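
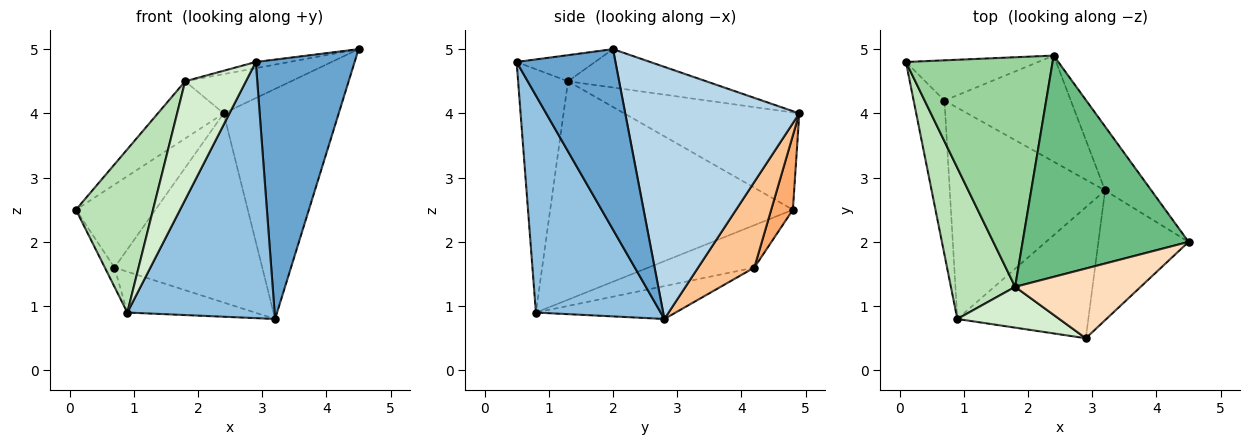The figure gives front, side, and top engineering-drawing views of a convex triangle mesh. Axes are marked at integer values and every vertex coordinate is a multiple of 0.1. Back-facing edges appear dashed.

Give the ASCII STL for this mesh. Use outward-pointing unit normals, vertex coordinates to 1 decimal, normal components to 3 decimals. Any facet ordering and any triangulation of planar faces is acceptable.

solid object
 facet normal 0.667 -0.667 -0.333
  outer loop
   vertex 3.2 2.8 0.8
   vertex 4.5 2.0 5.0
   vertex 2.9 0.5 4.8
  endloop
 endfacet
 facet normal 0.602 -0.711 -0.364
  outer loop
   vertex 0.9 0.8 0.9
   vertex 3.2 2.8 0.8
   vertex 2.9 0.5 4.8
  endloop
 endfacet
 facet normal 0.825 0.545 -0.151
  outer loop
   vertex 2.4 4.9 4.0
   vertex 4.5 2.0 5.0
   vertex 3.2 2.8 0.8
  endloop
 endfacet
 facet normal -0.807 0.073 -0.587
  outer loop
   vertex 0.7 4.2 1.6
   vertex 0.9 0.8 0.9
   vertex 0.1 4.8 2.5
  endloop
 endfacet
 facet normal -0.203 0.186 -0.961
  outer loop
   vertex 0.7 4.2 1.6
   vertex 3.2 2.8 0.8
   vertex 0.9 0.8 0.9
  endloop
 endfacet
 facet normal 0.238 0.874 -0.424
  outer loop
   vertex 0.7 4.2 1.6
   vertex 0.1 4.8 2.5
   vertex 2.4 4.9 4.0
  endloop
 endfacet
 facet normal 0.315 0.828 -0.464
  outer loop
   vertex 0.7 4.2 1.6
   vertex 2.4 4.9 4.0
   vertex 3.2 2.8 0.8
  endloop
 endfacet
 facet normal -0.203 0.087 0.975
  outer loop
   vertex 1.8 1.3 4.5
   vertex 2.9 0.5 4.8
   vertex 4.5 2.0 5.0
  endloop
 endfacet
 facet normal -0.222 0.170 0.960
  outer loop
   vertex 1.8 1.3 4.5
   vertex 4.5 2.0 5.0
   vertex 2.4 4.9 4.0
  endloop
 endfacet
 facet normal -0.541 0.204 0.816
  outer loop
   vertex 1.8 1.3 4.5
   vertex 2.4 4.9 4.0
   vertex 0.1 4.8 2.5
  endloop
 endfacet
 facet normal -0.918 -0.292 0.270
  outer loop
   vertex 1.8 1.3 4.5
   vertex 0.1 4.8 2.5
   vertex 0.9 0.8 0.9
  endloop
 endfacet
 facet normal -0.613 -0.747 0.257
  outer loop
   vertex 1.8 1.3 4.5
   vertex 0.9 0.8 0.9
   vertex 2.9 0.5 4.8
  endloop
 endfacet
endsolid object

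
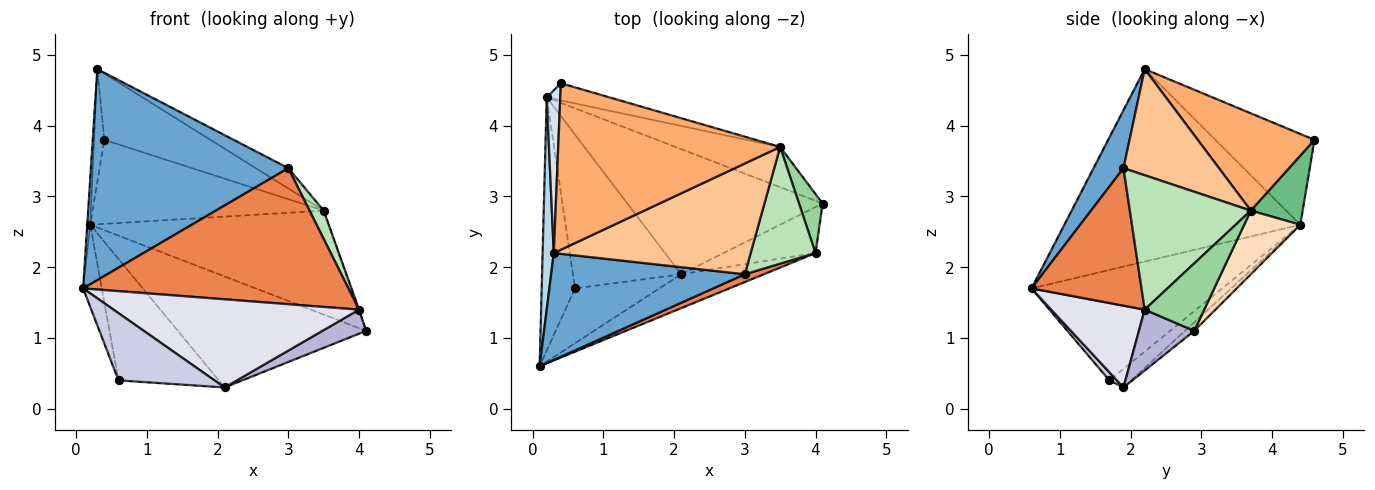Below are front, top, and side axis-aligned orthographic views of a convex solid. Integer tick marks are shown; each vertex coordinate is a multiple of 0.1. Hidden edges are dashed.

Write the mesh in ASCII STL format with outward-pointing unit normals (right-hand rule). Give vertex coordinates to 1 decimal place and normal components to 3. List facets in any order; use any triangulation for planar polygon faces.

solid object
 facet normal 0.134 -0.884 0.448
  outer loop
   vertex 3.0 1.9 3.4
   vertex 0.3 2.2 4.8
   vertex 0.1 0.6 1.7
  endloop
 endfacet
 facet normal -0.953 0.093 -0.288
  outer loop
   vertex 0.2 4.4 2.6
   vertex 0.6 1.7 0.4
   vertex 0.1 0.6 1.7
  endloop
 endfacet
 facet normal -0.998 0.013 0.058
  outer loop
   vertex 0.2 4.4 2.6
   vertex 0.1 0.6 1.7
   vertex 0.3 2.2 4.8
  endloop
 endfacet
 facet normal -0.984 0.102 0.147
  outer loop
   vertex 0.2 4.4 2.6
   vertex 0.3 2.2 4.8
   vertex 0.4 4.6 3.8
  endloop
 endfacet
 facet normal 0.383 -0.922 0.053
  outer loop
   vertex 4.0 2.2 1.4
   vertex 3.0 1.9 3.4
   vertex 0.1 0.6 1.7
  endloop
 endfacet
 facet normal 0.377 0.343 0.860
  outer loop
   vertex 3.5 3.7 2.8
   vertex 0.4 4.6 3.8
   vertex 0.3 2.2 4.8
  endloop
 endfacet
 facet normal 0.468 0.160 0.869
  outer loop
   vertex 3.5 3.7 2.8
   vertex 0.3 2.2 4.8
   vertex 3.0 1.9 3.4
  endloop
 endfacet
 facet normal 0.215 0.911 -0.353
  outer loop
   vertex 3.5 3.7 2.8
   vertex 4.1 2.9 1.1
   vertex 0.2 4.4 2.6
  endloop
 endfacet
 facet normal 0.215 0.957 -0.195
  outer loop
   vertex 3.5 3.7 2.8
   vertex 0.2 4.4 2.6
   vertex 0.4 4.6 3.8
  endloop
 endfacet
 facet normal 0.944 0.007 0.330
  outer loop
   vertex 3.5 3.7 2.8
   vertex 4.0 2.2 1.4
   vertex 4.1 2.9 1.1
  endloop
 endfacet
 facet normal 0.896 -0.105 0.432
  outer loop
   vertex 3.5 3.7 2.8
   vertex 3.0 1.9 3.4
   vertex 4.0 2.2 1.4
  endloop
 endfacet
 facet normal -0.033 0.663 -0.748
  outer loop
   vertex 2.1 1.9 0.3
   vertex 0.2 4.4 2.6
   vertex 4.1 2.9 1.1
  endloop
 endfacet
 facet normal -0.134 0.614 -0.778
  outer loop
   vertex 2.1 1.9 0.3
   vertex 0.6 1.7 0.4
   vertex 0.2 4.4 2.6
  endloop
 endfacet
 facet normal 0.506 -0.400 -0.764
  outer loop
   vertex 2.1 1.9 0.3
   vertex 4.1 2.9 1.1
   vertex 4.0 2.2 1.4
  endloop
 endfacet
 facet normal 0.061 -0.773 -0.631
  outer loop
   vertex 2.1 1.9 0.3
   vertex 0.1 0.6 1.7
   vertex 0.6 1.7 0.4
  endloop
 endfacet
 facet normal 0.335 -0.879 -0.338
  outer loop
   vertex 2.1 1.9 0.3
   vertex 4.0 2.2 1.4
   vertex 0.1 0.6 1.7
  endloop
 endfacet
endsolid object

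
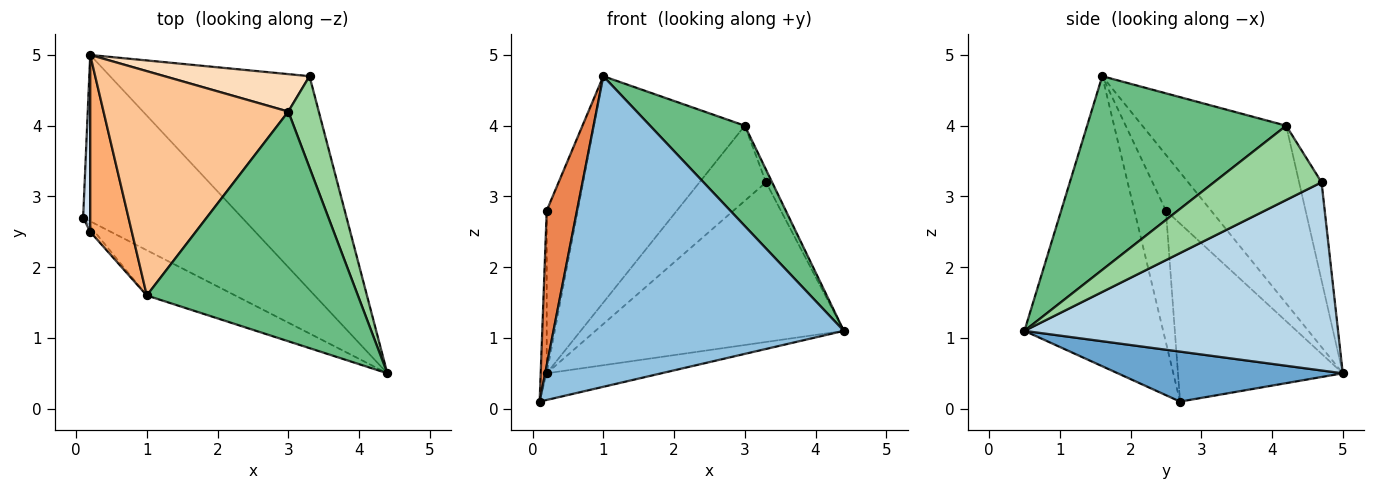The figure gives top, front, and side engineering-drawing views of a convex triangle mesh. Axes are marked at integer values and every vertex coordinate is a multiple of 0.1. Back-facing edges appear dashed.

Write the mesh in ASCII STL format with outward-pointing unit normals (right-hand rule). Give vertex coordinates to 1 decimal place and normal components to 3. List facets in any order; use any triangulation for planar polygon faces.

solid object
 facet normal 0.297 0.151 -0.943
  outer loop
   vertex 0.2 5.0 0.5
   vertex 4.4 0.5 1.1
   vertex 0.1 2.7 0.1
  endloop
 endfacet
 facet normal -0.427 -0.895 -0.130
  outer loop
   vertex 1.0 1.6 4.7
   vertex 0.1 2.7 0.1
   vertex 4.4 0.5 1.1
  endloop
 endfacet
 facet normal 0.603 0.477 -0.639
  outer loop
   vertex 3.3 4.7 3.2
   vertex 4.4 0.5 1.1
   vertex 0.2 5.0 0.5
  endloop
 endfacet
 facet normal -0.999 0.037 0.040
  outer loop
   vertex 0.2 2.5 2.8
   vertex 0.2 5.0 0.5
   vertex 0.1 2.7 0.1
  endloop
 endfacet
 facet normal -0.721 -0.693 -0.025
  outer loop
   vertex 0.2 2.5 2.8
   vertex 0.1 2.7 0.1
   vertex 1.0 1.6 4.7
  endloop
 endfacet
 facet normal -0.702 0.482 0.524
  outer loop
   vertex 0.2 2.5 2.8
   vertex 1.0 1.6 4.7
   vertex 0.2 5.0 0.5
  endloop
 endfacet
 facet normal -0.561 0.588 0.583
  outer loop
   vertex 3.0 4.2 4.0
   vertex 0.2 5.0 0.5
   vertex 1.0 1.6 4.7
  endloop
 endfacet
 facet normal -0.289 0.857 0.427
  outer loop
   vertex 3.0 4.2 4.0
   vertex 3.3 4.7 3.2
   vertex 0.2 5.0 0.5
  endloop
 endfacet
 facet normal 0.644 -0.306 0.701
  outer loop
   vertex 3.0 4.2 4.0
   vertex 1.0 1.6 4.7
   vertex 4.4 0.5 1.1
  endloop
 endfacet
 facet normal 0.924 0.052 0.379
  outer loop
   vertex 3.0 4.2 4.0
   vertex 4.4 0.5 1.1
   vertex 3.3 4.7 3.2
  endloop
 endfacet
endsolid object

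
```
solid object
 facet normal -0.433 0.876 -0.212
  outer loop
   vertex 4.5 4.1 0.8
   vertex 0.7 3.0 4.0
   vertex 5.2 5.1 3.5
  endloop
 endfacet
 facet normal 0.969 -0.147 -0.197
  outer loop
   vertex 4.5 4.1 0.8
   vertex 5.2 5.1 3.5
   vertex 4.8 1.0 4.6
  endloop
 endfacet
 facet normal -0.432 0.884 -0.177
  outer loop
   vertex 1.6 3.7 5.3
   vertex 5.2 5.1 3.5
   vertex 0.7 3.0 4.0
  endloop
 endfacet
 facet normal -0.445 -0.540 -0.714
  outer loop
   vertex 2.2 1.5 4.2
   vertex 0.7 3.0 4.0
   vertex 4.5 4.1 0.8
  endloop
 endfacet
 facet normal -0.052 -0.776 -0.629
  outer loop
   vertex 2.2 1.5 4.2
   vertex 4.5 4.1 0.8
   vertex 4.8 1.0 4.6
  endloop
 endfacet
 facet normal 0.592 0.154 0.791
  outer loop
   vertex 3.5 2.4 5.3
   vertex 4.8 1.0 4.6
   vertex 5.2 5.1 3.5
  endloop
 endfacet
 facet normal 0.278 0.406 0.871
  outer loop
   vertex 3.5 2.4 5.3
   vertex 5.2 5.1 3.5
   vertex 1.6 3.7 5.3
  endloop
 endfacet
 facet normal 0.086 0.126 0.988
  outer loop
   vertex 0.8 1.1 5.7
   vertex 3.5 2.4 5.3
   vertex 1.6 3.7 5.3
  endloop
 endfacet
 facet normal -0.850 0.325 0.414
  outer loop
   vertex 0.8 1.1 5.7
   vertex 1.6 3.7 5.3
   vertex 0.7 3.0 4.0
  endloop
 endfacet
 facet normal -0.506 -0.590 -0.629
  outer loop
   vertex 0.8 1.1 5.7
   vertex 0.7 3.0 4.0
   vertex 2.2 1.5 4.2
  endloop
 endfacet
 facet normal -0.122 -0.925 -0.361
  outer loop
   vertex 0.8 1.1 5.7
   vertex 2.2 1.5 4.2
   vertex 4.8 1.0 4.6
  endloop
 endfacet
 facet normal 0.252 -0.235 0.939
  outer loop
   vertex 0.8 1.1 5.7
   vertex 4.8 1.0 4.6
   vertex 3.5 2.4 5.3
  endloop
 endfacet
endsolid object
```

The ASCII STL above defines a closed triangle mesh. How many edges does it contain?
18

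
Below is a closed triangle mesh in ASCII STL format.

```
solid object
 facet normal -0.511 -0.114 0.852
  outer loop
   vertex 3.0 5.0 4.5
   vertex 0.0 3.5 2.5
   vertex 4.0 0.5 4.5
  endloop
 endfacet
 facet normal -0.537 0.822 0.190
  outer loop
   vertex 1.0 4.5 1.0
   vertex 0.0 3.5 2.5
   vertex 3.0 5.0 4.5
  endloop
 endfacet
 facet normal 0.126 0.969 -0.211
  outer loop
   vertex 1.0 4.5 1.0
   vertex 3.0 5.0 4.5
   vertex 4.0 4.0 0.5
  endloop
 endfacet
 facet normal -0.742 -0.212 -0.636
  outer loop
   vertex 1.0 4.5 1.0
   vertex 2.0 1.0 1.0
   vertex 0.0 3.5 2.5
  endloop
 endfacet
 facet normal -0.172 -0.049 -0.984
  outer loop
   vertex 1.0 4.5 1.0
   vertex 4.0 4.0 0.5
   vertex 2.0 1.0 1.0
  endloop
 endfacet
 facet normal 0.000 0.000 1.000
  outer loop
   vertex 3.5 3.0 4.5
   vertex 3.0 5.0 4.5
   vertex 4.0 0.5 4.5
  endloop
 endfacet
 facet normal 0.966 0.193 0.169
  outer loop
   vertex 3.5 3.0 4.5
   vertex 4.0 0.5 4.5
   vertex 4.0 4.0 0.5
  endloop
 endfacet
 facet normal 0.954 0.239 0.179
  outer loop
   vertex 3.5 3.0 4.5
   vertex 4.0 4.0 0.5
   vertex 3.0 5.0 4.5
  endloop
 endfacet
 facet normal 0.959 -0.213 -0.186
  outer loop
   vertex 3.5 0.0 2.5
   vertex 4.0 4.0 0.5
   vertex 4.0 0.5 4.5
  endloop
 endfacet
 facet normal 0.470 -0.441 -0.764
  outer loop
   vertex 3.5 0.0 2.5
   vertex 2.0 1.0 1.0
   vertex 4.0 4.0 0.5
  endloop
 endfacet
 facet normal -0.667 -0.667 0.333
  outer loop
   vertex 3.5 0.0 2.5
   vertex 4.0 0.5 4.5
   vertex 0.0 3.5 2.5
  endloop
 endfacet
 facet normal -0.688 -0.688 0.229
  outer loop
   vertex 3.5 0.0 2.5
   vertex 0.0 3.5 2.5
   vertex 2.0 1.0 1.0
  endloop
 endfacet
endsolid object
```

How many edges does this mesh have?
18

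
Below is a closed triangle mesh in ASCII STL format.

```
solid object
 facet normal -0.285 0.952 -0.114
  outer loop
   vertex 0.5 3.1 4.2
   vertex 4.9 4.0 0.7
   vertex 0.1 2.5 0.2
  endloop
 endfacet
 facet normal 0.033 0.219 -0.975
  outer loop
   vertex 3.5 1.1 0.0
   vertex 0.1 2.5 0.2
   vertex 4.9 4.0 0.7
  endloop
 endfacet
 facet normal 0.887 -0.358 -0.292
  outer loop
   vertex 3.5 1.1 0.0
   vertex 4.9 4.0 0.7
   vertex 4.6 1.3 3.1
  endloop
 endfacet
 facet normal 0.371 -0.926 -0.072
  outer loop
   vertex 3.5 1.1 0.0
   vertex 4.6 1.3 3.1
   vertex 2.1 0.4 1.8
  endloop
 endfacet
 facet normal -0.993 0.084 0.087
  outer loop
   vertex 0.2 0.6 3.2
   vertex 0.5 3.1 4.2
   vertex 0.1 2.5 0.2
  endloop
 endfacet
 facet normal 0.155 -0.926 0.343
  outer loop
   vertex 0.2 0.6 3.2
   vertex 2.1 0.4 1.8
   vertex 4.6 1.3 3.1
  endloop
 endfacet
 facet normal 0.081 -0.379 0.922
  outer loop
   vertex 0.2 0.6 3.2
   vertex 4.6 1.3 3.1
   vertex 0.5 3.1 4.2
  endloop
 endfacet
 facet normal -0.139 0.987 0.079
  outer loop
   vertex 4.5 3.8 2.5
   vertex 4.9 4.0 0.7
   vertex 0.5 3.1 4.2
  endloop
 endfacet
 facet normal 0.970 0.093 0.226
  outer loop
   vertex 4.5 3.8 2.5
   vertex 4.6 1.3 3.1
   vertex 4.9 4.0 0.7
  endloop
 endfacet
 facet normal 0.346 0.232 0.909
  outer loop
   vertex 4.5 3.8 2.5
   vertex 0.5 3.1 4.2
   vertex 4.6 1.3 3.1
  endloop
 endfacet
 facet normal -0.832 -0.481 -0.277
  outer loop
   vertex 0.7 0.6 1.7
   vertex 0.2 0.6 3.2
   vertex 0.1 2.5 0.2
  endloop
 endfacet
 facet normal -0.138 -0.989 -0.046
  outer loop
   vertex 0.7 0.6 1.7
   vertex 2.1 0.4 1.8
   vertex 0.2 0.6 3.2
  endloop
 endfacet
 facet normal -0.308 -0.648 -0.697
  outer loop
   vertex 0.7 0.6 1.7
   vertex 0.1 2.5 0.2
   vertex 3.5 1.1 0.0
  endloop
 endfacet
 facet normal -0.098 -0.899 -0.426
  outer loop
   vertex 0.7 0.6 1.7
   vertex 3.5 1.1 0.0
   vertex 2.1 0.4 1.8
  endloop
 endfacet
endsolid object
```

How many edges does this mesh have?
21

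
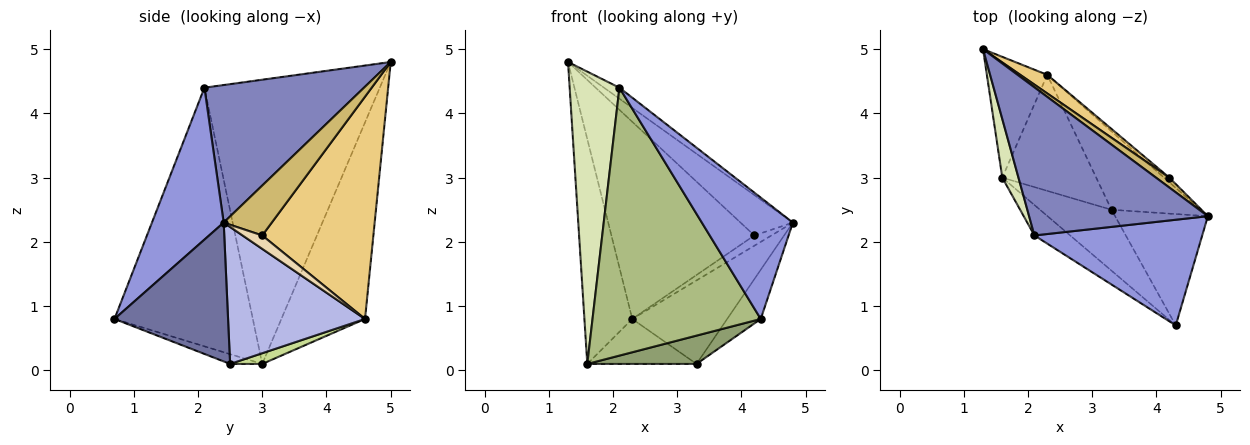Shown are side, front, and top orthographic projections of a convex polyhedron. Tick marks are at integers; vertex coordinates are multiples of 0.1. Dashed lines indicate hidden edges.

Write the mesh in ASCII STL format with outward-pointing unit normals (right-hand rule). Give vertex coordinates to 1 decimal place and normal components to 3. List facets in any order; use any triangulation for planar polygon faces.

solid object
 facet normal 0.807 0.239 -0.540
  outer loop
   vertex 3.3 2.5 0.1
   vertex 4.8 2.4 2.3
   vertex 4.3 0.7 0.8
  endloop
 endfacet
 facet normal 0.609 0.059 0.791
  outer loop
   vertex 2.1 2.1 4.4
   vertex 4.8 2.4 2.3
   vertex 1.3 5.0 4.8
  endloop
 endfacet
 facet normal 0.511 -0.648 0.564
  outer loop
   vertex 2.1 2.1 4.4
   vertex 4.3 0.7 0.8
   vertex 4.8 2.4 2.3
  endloop
 endfacet
 facet normal 0.725 0.502 -0.471
  outer loop
   vertex 2.3 4.6 0.8
   vertex 4.8 2.4 2.3
   vertex 3.3 2.5 0.1
  endloop
 endfacet
 facet normal -0.123 -0.418 -0.900
  outer loop
   vertex 1.6 3.0 0.1
   vertex 3.3 2.5 0.1
   vertex 4.3 0.7 0.8
  endloop
 endfacet
 facet normal -0.633 -0.769 -0.087
  outer loop
   vertex 1.6 3.0 0.1
   vertex 4.3 0.7 0.8
   vertex 2.1 2.1 4.4
  endloop
 endfacet
 facet normal 0.106 0.359 -0.927
  outer loop
   vertex 1.6 3.0 0.1
   vertex 2.3 4.6 0.8
   vertex 3.3 2.5 0.1
  endloop
 endfacet
 facet normal -0.961 -0.273 0.055
  outer loop
   vertex 1.6 3.0 0.1
   vertex 2.1 2.1 4.4
   vertex 1.3 5.0 4.8
  endloop
 endfacet
 facet normal -0.839 0.480 -0.258
  outer loop
   vertex 1.6 3.0 0.1
   vertex 1.3 5.0 4.8
   vertex 2.3 4.6 0.8
  endloop
 endfacet
 facet normal 0.666 0.725 0.178
  outer loop
   vertex 4.2 3.0 2.1
   vertex 1.3 5.0 4.8
   vertex 4.8 2.4 2.3
  endloop
 endfacet
 facet normal 0.612 0.787 0.074
  outer loop
   vertex 4.2 3.0 2.1
   vertex 2.3 4.6 0.8
   vertex 1.3 5.0 4.8
  endloop
 endfacet
 facet normal 0.724 0.629 -0.283
  outer loop
   vertex 4.2 3.0 2.1
   vertex 4.8 2.4 2.3
   vertex 2.3 4.6 0.8
  endloop
 endfacet
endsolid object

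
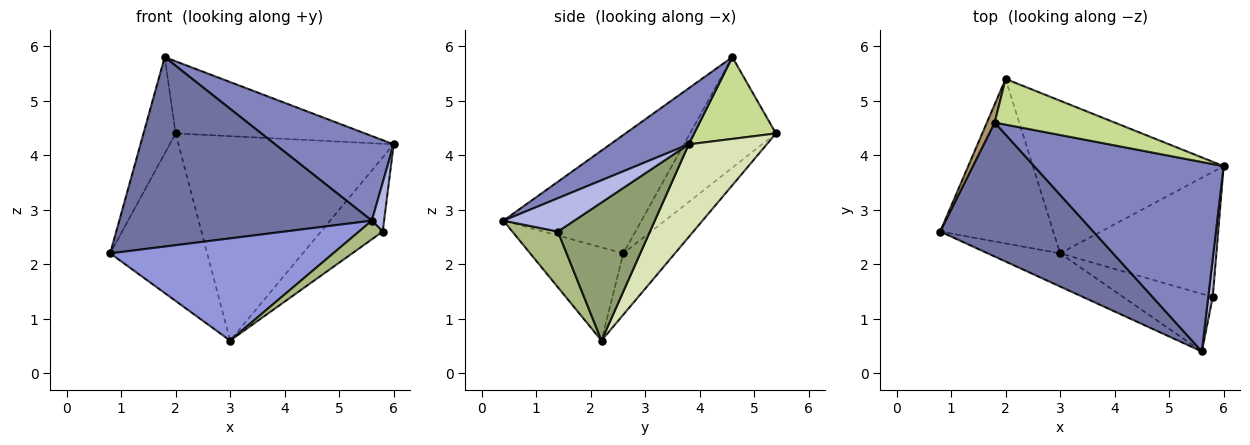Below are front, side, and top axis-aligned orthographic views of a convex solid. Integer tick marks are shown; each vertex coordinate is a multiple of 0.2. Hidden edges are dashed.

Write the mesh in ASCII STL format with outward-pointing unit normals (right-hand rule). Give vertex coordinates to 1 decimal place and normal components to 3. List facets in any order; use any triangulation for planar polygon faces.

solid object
 facet normal -0.408 -0.745 0.527
  outer loop
   vertex 1.8 4.6 5.8
   vertex 0.8 2.6 2.2
   vertex 5.6 0.4 2.8
  endloop
 endfacet
 facet normal 0.261 -0.394 0.881
  outer loop
   vertex 1.8 4.6 5.8
   vertex 5.6 0.4 2.8
   vertex 6.0 3.8 4.2
  endloop
 endfacet
 facet normal -0.369 -0.884 -0.287
  outer loop
   vertex 3.0 2.2 0.6
   vertex 5.6 0.4 2.8
   vertex 0.8 2.6 2.2
  endloop
 endfacet
 facet normal 0.977 -0.169 0.131
  outer loop
   vertex 5.8 1.4 2.6
   vertex 6.0 3.8 4.2
   vertex 5.6 0.4 2.8
  endloop
 endfacet
 facet normal 0.605 0.406 -0.685
  outer loop
   vertex 5.8 1.4 2.6
   vertex 3.0 2.2 0.6
   vertex 6.0 3.8 4.2
  endloop
 endfacet
 facet normal 0.509 -0.266 -0.819
  outer loop
   vertex 5.8 1.4 2.6
   vertex 5.6 0.4 2.8
   vertex 3.0 2.2 0.6
  endloop
 endfacet
 facet normal 0.343 0.794 0.503
  outer loop
   vertex 2.0 5.4 4.4
   vertex 1.8 4.6 5.8
   vertex 6.0 3.8 4.2
  endloop
 endfacet
 facet normal 0.279 0.769 -0.575
  outer loop
   vertex 2.0 5.4 4.4
   vertex 6.0 3.8 4.2
   vertex 3.0 2.2 0.6
  endloop
 endfacet
 facet normal -0.935 0.349 0.066
  outer loop
   vertex 2.0 5.4 4.4
   vertex 0.8 2.6 2.2
   vertex 1.8 4.6 5.8
  endloop
 endfacet
 facet normal -0.355 0.667 -0.655
  outer loop
   vertex 2.0 5.4 4.4
   vertex 3.0 2.2 0.6
   vertex 0.8 2.6 2.2
  endloop
 endfacet
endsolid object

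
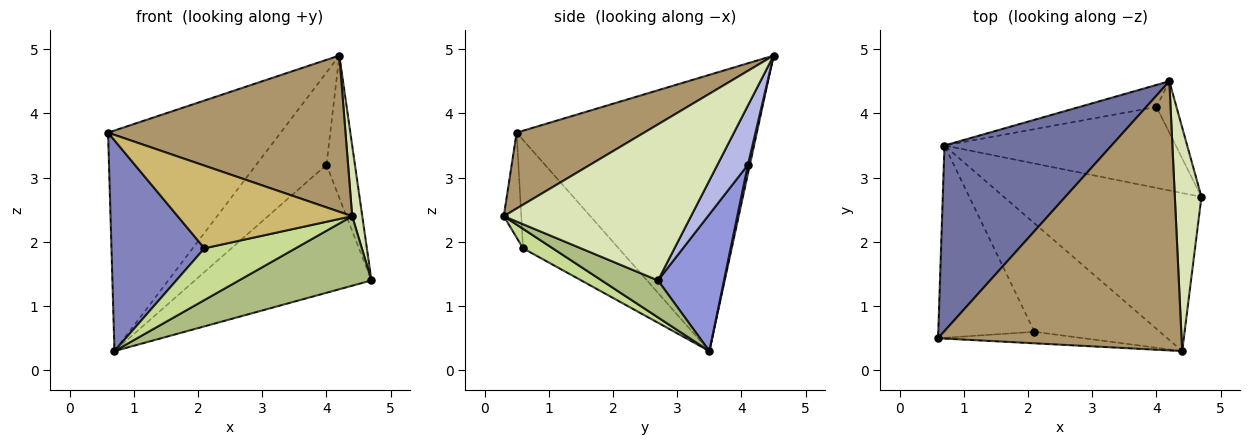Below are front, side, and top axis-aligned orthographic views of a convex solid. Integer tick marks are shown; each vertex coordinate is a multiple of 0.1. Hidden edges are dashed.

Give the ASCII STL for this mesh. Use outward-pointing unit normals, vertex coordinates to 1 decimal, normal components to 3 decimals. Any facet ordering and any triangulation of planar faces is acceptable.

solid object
 facet normal -0.729 0.524 0.441
  outer loop
   vertex 4.2 4.5 4.9
   vertex 0.7 3.5 0.3
   vertex 0.6 0.5 3.7
  endloop
 endfacet
 facet normal -0.605 -0.588 -0.537
  outer loop
   vertex 2.1 0.6 1.9
   vertex 0.6 0.5 3.7
   vertex 0.7 3.5 0.3
  endloop
 endfacet
 facet normal 0.301 0.806 -0.510
  outer loop
   vertex 4.0 4.1 3.2
   vertex 4.7 2.7 1.4
   vertex 0.7 3.5 0.3
  endloop
 endfacet
 facet normal 0.710 0.663 -0.239
  outer loop
   vertex 4.0 4.1 3.2
   vertex 4.2 4.5 4.9
   vertex 4.7 2.7 1.4
  endloop
 endfacet
 facet normal 0.027 0.972 -0.232
  outer loop
   vertex 4.0 4.1 3.2
   vertex 0.7 3.5 0.3
   vertex 4.2 4.5 4.9
  endloop
 endfacet
 facet normal 0.169 -0.397 -0.902
  outer loop
   vertex 4.4 0.3 2.4
   vertex 0.7 3.5 0.3
   vertex 4.7 2.7 1.4
  endloop
 endfacet
 facet normal 0.139 -0.426 -0.894
  outer loop
   vertex 4.4 0.3 2.4
   vertex 2.1 0.6 1.9
   vertex 0.7 3.5 0.3
  endloop
 endfacet
 facet normal 0.984 -0.053 0.168
  outer loop
   vertex 4.4 0.3 2.4
   vertex 4.7 2.7 1.4
   vertex 4.2 4.5 4.9
  endloop
 endfacet
 facet normal 0.260 -0.485 0.835
  outer loop
   vertex 4.4 0.3 2.4
   vertex 4.2 4.5 4.9
   vertex 0.6 0.5 3.7
  endloop
 endfacet
 facet normal -0.099 -0.986 -0.137
  outer loop
   vertex 4.4 0.3 2.4
   vertex 0.6 0.5 3.7
   vertex 2.1 0.6 1.9
  endloop
 endfacet
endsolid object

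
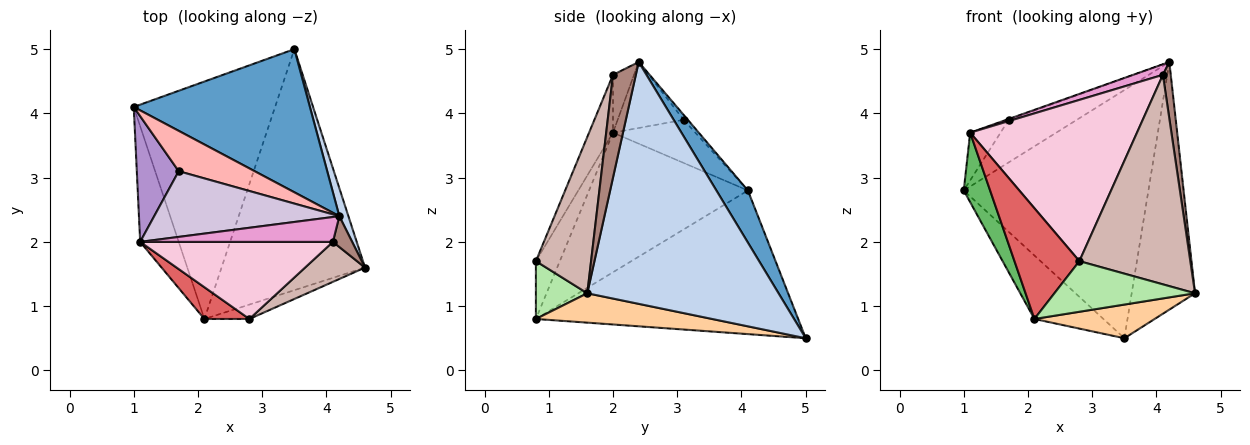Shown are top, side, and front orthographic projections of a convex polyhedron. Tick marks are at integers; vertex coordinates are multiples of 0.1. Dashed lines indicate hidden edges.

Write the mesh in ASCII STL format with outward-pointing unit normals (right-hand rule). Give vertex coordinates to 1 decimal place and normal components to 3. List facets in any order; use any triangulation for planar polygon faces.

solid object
 facet normal 0.146 0.857 0.494
  outer loop
   vertex 4.2 2.4 4.8
   vertex 3.5 5.0 0.5
   vertex 1.0 4.1 2.8
  endloop
 endfacet
 facet normal 0.949 0.314 0.036
  outer loop
   vertex 4.2 2.4 4.8
   vertex 4.6 1.6 1.2
   vertex 3.5 5.0 0.5
  endloop
 endfacet
 facet normal -0.701 0.184 -0.689
  outer loop
   vertex 2.1 0.8 0.8
   vertex 1.0 4.1 2.8
   vertex 3.5 5.0 0.5
  endloop
 endfacet
 facet normal 0.199 -0.136 -0.971
  outer loop
   vertex 2.1 0.8 0.8
   vertex 3.5 5.0 0.5
   vertex 4.6 1.6 1.2
  endloop
 endfacet
 facet normal -0.952 -0.158 -0.263
  outer loop
   vertex 1.1 2.0 3.7
   vertex 1.0 4.1 2.8
   vertex 2.1 0.8 0.8
  endloop
 endfacet
 facet normal 0.332 -0.907 -0.258
  outer loop
   vertex 2.8 0.8 1.7
   vertex 2.1 0.8 0.8
   vertex 4.6 1.6 1.2
  endloop
 endfacet
 facet normal -0.334 -0.906 0.260
  outer loop
   vertex 2.8 0.8 1.7
   vertex 1.1 2.0 3.7
   vertex 2.1 0.8 0.8
  endloop
 endfacet
 facet normal -0.044 0.725 0.687
  outer loop
   vertex 1.7 3.1 3.9
   vertex 4.2 2.4 4.8
   vertex 1.0 4.1 2.8
  endloop
 endfacet
 facet normal -0.693 0.256 0.674
  outer loop
   vertex 1.7 3.1 3.9
   vertex 1.0 4.1 2.8
   vertex 1.1 2.0 3.7
  endloop
 endfacet
 facet normal -0.336 0.012 0.942
  outer loop
   vertex 1.7 3.1 3.9
   vertex 1.1 2.0 3.7
   vertex 4.2 2.4 4.8
  endloop
 endfacet
 facet normal 0.931 -0.320 0.175
  outer loop
   vertex 4.1 2.0 4.6
   vertex 4.6 1.6 1.2
   vertex 4.2 2.4 4.8
  endloop
 endfacet
 facet normal 0.439 -0.883 0.168
  outer loop
   vertex 4.1 2.0 4.6
   vertex 2.8 0.8 1.7
   vertex 4.6 1.6 1.2
  endloop
 endfacet
 facet normal -0.266 -0.377 0.887
  outer loop
   vertex 4.1 2.0 4.6
   vertex 4.2 2.4 4.8
   vertex 1.1 2.0 3.7
  endloop
 endfacet
 facet normal -0.128 -0.895 0.428
  outer loop
   vertex 4.1 2.0 4.6
   vertex 1.1 2.0 3.7
   vertex 2.8 0.8 1.7
  endloop
 endfacet
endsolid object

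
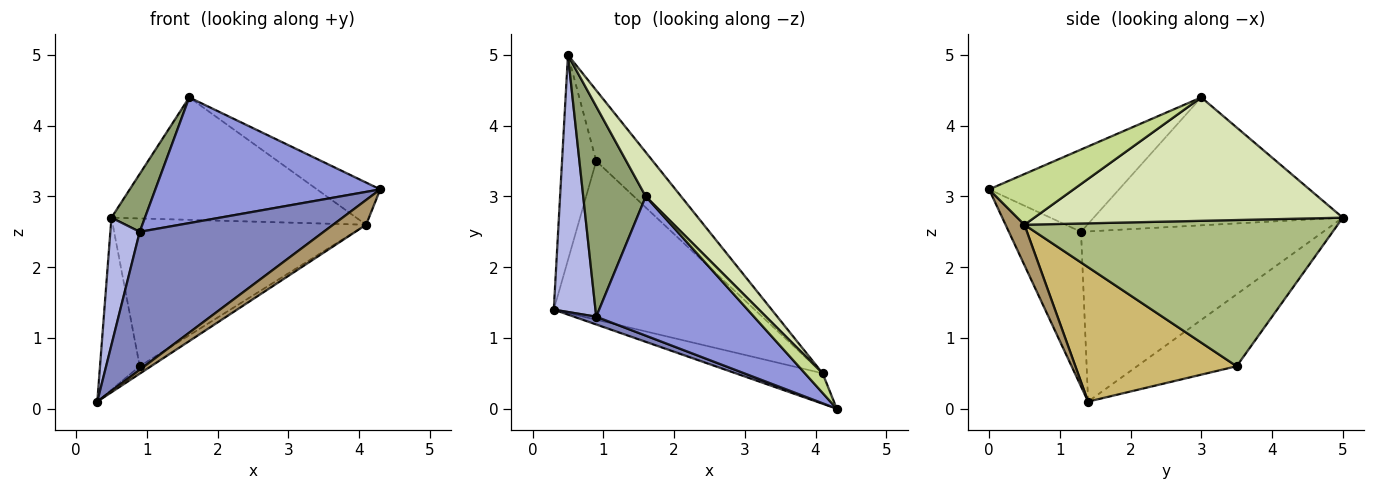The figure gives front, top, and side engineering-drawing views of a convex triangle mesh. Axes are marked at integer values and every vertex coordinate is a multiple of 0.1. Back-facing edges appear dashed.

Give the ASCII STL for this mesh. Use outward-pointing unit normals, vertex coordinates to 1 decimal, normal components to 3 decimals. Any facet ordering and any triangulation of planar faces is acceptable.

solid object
 facet normal -0.850 0.339 -0.404
  outer loop
   vertex 0.9 3.5 0.6
   vertex 0.3 1.4 0.1
   vertex 0.5 5.0 2.7
  endloop
 endfacet
 facet normal -0.365 -0.930 0.052
  outer loop
   vertex 0.9 1.3 2.5
   vertex 0.3 1.4 0.1
   vertex 4.3 0.0 3.1
  endloop
 endfacet
 facet normal -0.361 -0.625 0.692
  outer loop
   vertex 0.9 1.3 2.5
   vertex 4.3 0.0 3.1
   vertex 1.6 3.0 4.4
  endloop
 endfacet
 facet normal -0.965 -0.117 0.236
  outer loop
   vertex 0.9 1.3 2.5
   vertex 0.5 5.0 2.7
   vertex 0.3 1.4 0.1
  endloop
 endfacet
 facet normal -0.892 -0.120 0.436
  outer loop
   vertex 0.9 1.3 2.5
   vertex 1.6 3.0 4.4
   vertex 0.5 5.0 2.7
  endloop
 endfacet
 facet normal 0.745 0.602 -0.288
  outer loop
   vertex 4.1 0.5 2.6
   vertex 0.9 3.5 0.6
   vertex 0.5 5.0 2.7
  endloop
 endfacet
 facet normal 0.771 0.577 0.269
  outer loop
   vertex 4.1 0.5 2.6
   vertex 1.6 3.0 4.4
   vertex 4.3 0.0 3.1
  endloop
 endfacet
 facet normal 0.764 0.607 0.219
  outer loop
   vertex 4.1 0.5 2.6
   vertex 0.5 5.0 2.7
   vertex 1.6 3.0 4.4
  endloop
 endfacet
 facet normal 0.339 -0.594 -0.730
  outer loop
   vertex 4.1 0.5 2.6
   vertex 4.3 0.0 3.1
   vertex 0.3 1.4 0.1
  endloop
 endfacet
 facet normal 0.556 0.039 -0.831
  outer loop
   vertex 4.1 0.5 2.6
   vertex 0.3 1.4 0.1
   vertex 0.9 3.5 0.6
  endloop
 endfacet
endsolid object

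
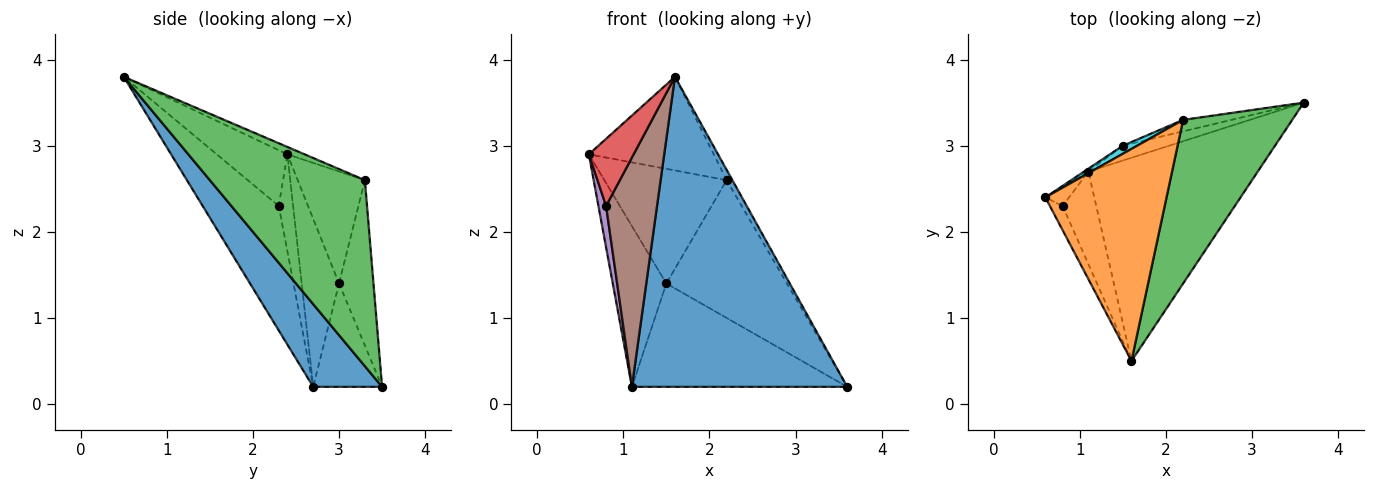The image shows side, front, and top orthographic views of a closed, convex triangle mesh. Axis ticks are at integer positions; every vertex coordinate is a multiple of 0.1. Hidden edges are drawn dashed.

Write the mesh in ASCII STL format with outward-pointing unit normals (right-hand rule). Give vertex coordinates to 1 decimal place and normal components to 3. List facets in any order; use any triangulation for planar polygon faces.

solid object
 facet normal 0.259 -0.808 -0.530
  outer loop
   vertex 1.1 2.7 0.2
   vertex 3.6 3.5 0.2
   vertex 1.6 0.5 3.8
  endloop
 endfacet
 facet normal -0.056 0.403 0.913
  outer loop
   vertex 2.2 3.3 2.6
   vertex 0.6 2.4 2.9
   vertex 1.6 0.5 3.8
  endloop
 endfacet
 facet normal 0.862 0.032 0.506
  outer loop
   vertex 2.2 3.3 2.6
   vertex 1.6 0.5 3.8
   vertex 3.6 3.5 0.2
  endloop
 endfacet
 facet normal -0.829 -0.526 -0.189
  outer loop
   vertex 0.8 2.3 2.3
   vertex 1.6 0.5 3.8
   vertex 0.6 2.4 2.9
  endloop
 endfacet
 facet normal -0.863 -0.460 -0.211
  outer loop
   vertex 0.8 2.3 2.3
   vertex 0.6 2.4 2.9
   vertex 1.1 2.7 0.2
  endloop
 endfacet
 facet normal -0.811 -0.543 -0.219
  outer loop
   vertex 0.8 2.3 2.3
   vertex 1.1 2.7 0.2
   vertex 1.6 0.5 3.8
  endloop
 endfacet
 facet normal -0.302 0.944 -0.135
  outer loop
   vertex 1.5 3.0 1.4
   vertex 3.6 3.5 0.2
   vertex 1.1 2.7 0.2
  endloop
 endfacet
 facet normal -0.274 0.958 -0.080
  outer loop
   vertex 1.5 3.0 1.4
   vertex 2.2 3.3 2.6
   vertex 3.6 3.5 0.2
  endloop
 endfacet
 facet normal -0.571 0.821 -0.015
  outer loop
   vertex 1.5 3.0 1.4
   vertex 1.1 2.7 0.2
   vertex 0.6 2.4 2.9
  endloop
 endfacet
 facet normal -0.481 0.875 0.062
  outer loop
   vertex 1.5 3.0 1.4
   vertex 0.6 2.4 2.9
   vertex 2.2 3.3 2.6
  endloop
 endfacet
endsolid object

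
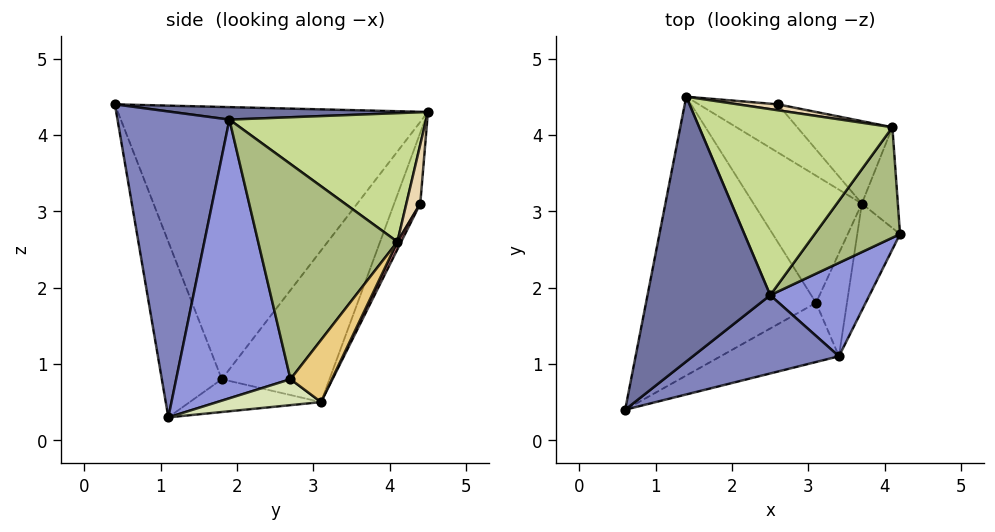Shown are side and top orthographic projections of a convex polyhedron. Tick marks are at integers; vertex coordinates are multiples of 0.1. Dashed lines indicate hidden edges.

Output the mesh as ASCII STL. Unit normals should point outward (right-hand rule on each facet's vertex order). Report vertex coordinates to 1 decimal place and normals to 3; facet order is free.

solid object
 facet normal 0.101 0.005 0.995
  outer loop
   vertex 2.5 1.9 4.2
   vertex 1.4 4.5 4.3
   vertex 0.6 0.4 4.4
  endloop
 endfacet
 facet normal 0.611 -0.735 0.292
  outer loop
   vertex 2.5 1.9 4.2
   vertex 0.6 0.4 4.4
   vertex 3.4 1.1 0.3
  endloop
 endfacet
 facet normal 0.816 -0.499 0.291
  outer loop
   vertex 2.5 1.9 4.2
   vertex 3.4 1.1 0.3
   vertex 4.2 2.7 0.8
  endloop
 endfacet
 facet normal -0.838 0.151 -0.524
  outer loop
   vertex 3.1 1.8 0.8
   vertex 0.6 0.4 4.4
   vertex 1.4 4.5 4.3
  endloop
 endfacet
 facet normal -0.828 0.044 -0.558
  outer loop
   vertex 3.1 1.8 0.8
   vertex 3.4 1.1 0.3
   vertex 0.6 0.4 4.4
  endloop
 endfacet
 facet normal 0.861 -0.378 0.342
  outer loop
   vertex 4.1 4.1 2.6
   vertex 2.5 1.9 4.2
   vertex 4.2 2.7 0.8
  endloop
 endfacet
 facet normal 0.543 0.198 0.816
  outer loop
   vertex 4.1 4.1 2.6
   vertex 1.4 4.5 4.3
   vertex 2.5 1.9 4.2
  endloop
 endfacet
 facet normal 0.519 0.008 -0.855
  outer loop
   vertex 3.7 3.1 0.5
   vertex 4.2 2.7 0.8
   vertex 3.4 1.1 0.3
  endloop
 endfacet
 facet normal -0.717 0.175 -0.675
  outer loop
   vertex 3.7 3.1 0.5
   vertex 3.4 1.1 0.3
   vertex 3.1 1.8 0.8
  endloop
 endfacet
 facet normal -0.791 0.235 -0.565
  outer loop
   vertex 3.7 3.1 0.5
   vertex 3.1 1.8 0.8
   vertex 1.4 4.5 4.3
  endloop
 endfacet
 facet normal 0.707 0.577 -0.409
  outer loop
   vertex 3.7 3.1 0.5
   vertex 4.1 4.1 2.6
   vertex 4.2 2.7 0.8
  endloop
 endfacet
 facet normal 0.247 0.955 0.167
  outer loop
   vertex 2.6 4.4 3.1
   vertex 1.4 4.5 4.3
   vertex 4.1 4.1 2.6
  endloop
 endfacet
 facet normal -0.490 0.679 -0.547
  outer loop
   vertex 2.6 4.4 3.1
   vertex 3.7 3.1 0.5
   vertex 1.4 4.5 4.3
  endloop
 endfacet
 facet normal 0.035 0.900 -0.435
  outer loop
   vertex 2.6 4.4 3.1
   vertex 4.1 4.1 2.6
   vertex 3.7 3.1 0.5
  endloop
 endfacet
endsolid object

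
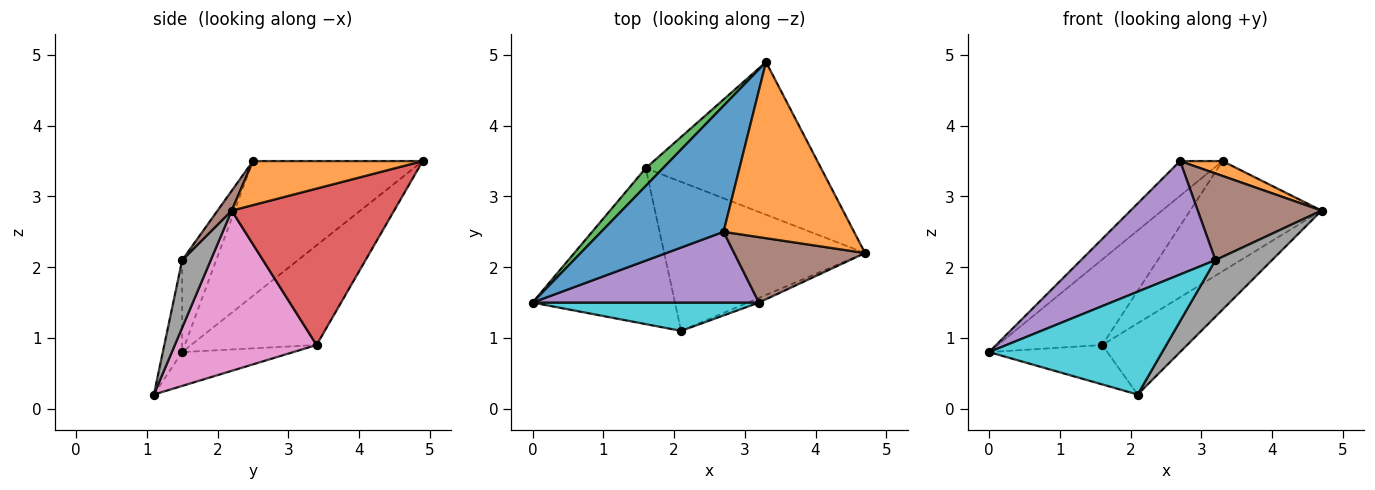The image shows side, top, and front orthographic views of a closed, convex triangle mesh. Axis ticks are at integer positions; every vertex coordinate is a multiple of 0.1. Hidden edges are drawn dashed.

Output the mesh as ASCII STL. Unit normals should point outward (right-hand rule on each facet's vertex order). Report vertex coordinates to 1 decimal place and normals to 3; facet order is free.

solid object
 facet normal -0.728 0.182 0.661
  outer loop
   vertex 2.7 2.5 3.5
   vertex 3.3 4.9 3.5
   vertex 0.0 1.5 0.8
  endloop
 endfacet
 facet normal 0.319 -0.080 0.945
  outer loop
   vertex 2.7 2.5 3.5
   vertex 4.7 2.2 2.8
   vertex 3.3 4.9 3.5
  endloop
 endfacet
 facet normal -0.762 0.634 0.132
  outer loop
   vertex 1.6 3.4 0.9
   vertex 0.0 1.5 0.8
   vertex 3.3 4.9 3.5
  endloop
 endfacet
 facet normal 0.586 0.474 -0.657
  outer loop
   vertex 1.6 3.4 0.9
   vertex 3.3 4.9 3.5
   vertex 4.7 2.2 2.8
  endloop
 endfacet
 facet normal -0.210 -0.830 0.517
  outer loop
   vertex 3.2 1.5 2.1
   vertex 2.7 2.5 3.5
   vertex 0.0 1.5 0.8
  endloop
 endfacet
 facet normal 0.091 -0.795 0.600
  outer loop
   vertex 3.2 1.5 2.1
   vertex 4.7 2.2 2.8
   vertex 2.7 2.5 3.5
  endloop
 endfacet
 facet normal 0.584 0.350 -0.732
  outer loop
   vertex 2.1 1.1 0.2
   vertex 1.6 3.4 0.9
   vertex 4.7 2.2 2.8
  endloop
 endfacet
 facet normal 0.449 -0.890 -0.073
  outer loop
   vertex 2.1 1.1 0.2
   vertex 4.7 2.2 2.8
   vertex 3.2 1.5 2.1
  endloop
 endfacet
 facet normal -0.224 0.239 -0.945
  outer loop
   vertex 2.1 1.1 0.2
   vertex 0.0 1.5 0.8
   vertex 1.6 3.4 0.9
  endloop
 endfacet
 facet normal -0.107 -0.959 0.264
  outer loop
   vertex 2.1 1.1 0.2
   vertex 3.2 1.5 2.1
   vertex 0.0 1.5 0.8
  endloop
 endfacet
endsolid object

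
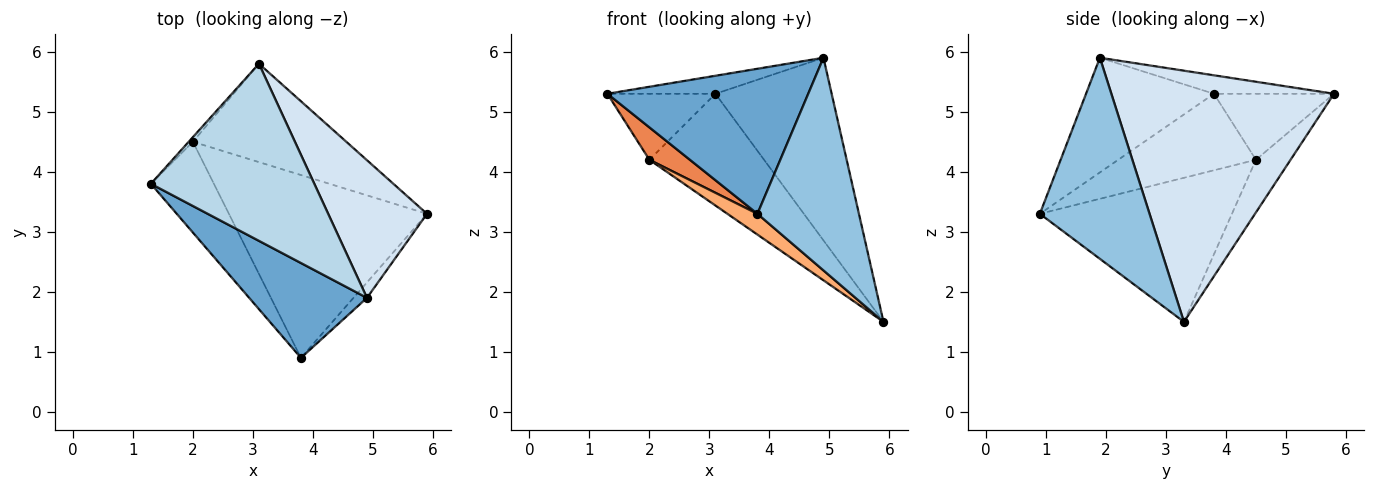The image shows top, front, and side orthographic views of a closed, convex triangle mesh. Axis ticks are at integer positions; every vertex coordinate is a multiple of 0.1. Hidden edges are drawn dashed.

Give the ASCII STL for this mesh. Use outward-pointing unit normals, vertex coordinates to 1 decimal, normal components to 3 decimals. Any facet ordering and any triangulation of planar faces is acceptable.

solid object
 facet normal -0.470 -0.739 0.483
  outer loop
   vertex 4.9 1.9 5.9
   vertex 1.3 3.8 5.3
   vertex 3.8 0.9 3.3
  endloop
 endfacet
 facet normal 0.733 -0.678 -0.049
  outer loop
   vertex 4.9 1.9 5.9
   vertex 3.8 0.9 3.3
   vertex 5.9 3.3 1.5
  endloop
 endfacet
 facet normal -0.112 0.101 0.989
  outer loop
   vertex 3.1 5.8 5.3
   vertex 1.3 3.8 5.3
   vertex 4.9 1.9 5.9
  endloop
 endfacet
 facet normal 0.837 0.437 0.329
  outer loop
   vertex 3.1 5.8 5.3
   vertex 4.9 1.9 5.9
   vertex 5.9 3.3 1.5
  endloop
 endfacet
 facet normal -0.753 -0.221 -0.620
  outer loop
   vertex 2.0 4.5 4.2
   vertex 3.8 0.9 3.3
   vertex 1.3 3.8 5.3
  endloop
 endfacet
 facet normal -0.586 -0.092 -0.805
  outer loop
   vertex 2.0 4.5 4.2
   vertex 5.9 3.3 1.5
   vertex 3.8 0.9 3.3
  endloop
 endfacet
 facet normal -0.742 0.668 -0.047
  outer loop
   vertex 2.0 4.5 4.2
   vertex 1.3 3.8 5.3
   vertex 3.1 5.8 5.3
  endloop
 endfacet
 facet normal -0.221 0.732 -0.644
  outer loop
   vertex 2.0 4.5 4.2
   vertex 3.1 5.8 5.3
   vertex 5.9 3.3 1.5
  endloop
 endfacet
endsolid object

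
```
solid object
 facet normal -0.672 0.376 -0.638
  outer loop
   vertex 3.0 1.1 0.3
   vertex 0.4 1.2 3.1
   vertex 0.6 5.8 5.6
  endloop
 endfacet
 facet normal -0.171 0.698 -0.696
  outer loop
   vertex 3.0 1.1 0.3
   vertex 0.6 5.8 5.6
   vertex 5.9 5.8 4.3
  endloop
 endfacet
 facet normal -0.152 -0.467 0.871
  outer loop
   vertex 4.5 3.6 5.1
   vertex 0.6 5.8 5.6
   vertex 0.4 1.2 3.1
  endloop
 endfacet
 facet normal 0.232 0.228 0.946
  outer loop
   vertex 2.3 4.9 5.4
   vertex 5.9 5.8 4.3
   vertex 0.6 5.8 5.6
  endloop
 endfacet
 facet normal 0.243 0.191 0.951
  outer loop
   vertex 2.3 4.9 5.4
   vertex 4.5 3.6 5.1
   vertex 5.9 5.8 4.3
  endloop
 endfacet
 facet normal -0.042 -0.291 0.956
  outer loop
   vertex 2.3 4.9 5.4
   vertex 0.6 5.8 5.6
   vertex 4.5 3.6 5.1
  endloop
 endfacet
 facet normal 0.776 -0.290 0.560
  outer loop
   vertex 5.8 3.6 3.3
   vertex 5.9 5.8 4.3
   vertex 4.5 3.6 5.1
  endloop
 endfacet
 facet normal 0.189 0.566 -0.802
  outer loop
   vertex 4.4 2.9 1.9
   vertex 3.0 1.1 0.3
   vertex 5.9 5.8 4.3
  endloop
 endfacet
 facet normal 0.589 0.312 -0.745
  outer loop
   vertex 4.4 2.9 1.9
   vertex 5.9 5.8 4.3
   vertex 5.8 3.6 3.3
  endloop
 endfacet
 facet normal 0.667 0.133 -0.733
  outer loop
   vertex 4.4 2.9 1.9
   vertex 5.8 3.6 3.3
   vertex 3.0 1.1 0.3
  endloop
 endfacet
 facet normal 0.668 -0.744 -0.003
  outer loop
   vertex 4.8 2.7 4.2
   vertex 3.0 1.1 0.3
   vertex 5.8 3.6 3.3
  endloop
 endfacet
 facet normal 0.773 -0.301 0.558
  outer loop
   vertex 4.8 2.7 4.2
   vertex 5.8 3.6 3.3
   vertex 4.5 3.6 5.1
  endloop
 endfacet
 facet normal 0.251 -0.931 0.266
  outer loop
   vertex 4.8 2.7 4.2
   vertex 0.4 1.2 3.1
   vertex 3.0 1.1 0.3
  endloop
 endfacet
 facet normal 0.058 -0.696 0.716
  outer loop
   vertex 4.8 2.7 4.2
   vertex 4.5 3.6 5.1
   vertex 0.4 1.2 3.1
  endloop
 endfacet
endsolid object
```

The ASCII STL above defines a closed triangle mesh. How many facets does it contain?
14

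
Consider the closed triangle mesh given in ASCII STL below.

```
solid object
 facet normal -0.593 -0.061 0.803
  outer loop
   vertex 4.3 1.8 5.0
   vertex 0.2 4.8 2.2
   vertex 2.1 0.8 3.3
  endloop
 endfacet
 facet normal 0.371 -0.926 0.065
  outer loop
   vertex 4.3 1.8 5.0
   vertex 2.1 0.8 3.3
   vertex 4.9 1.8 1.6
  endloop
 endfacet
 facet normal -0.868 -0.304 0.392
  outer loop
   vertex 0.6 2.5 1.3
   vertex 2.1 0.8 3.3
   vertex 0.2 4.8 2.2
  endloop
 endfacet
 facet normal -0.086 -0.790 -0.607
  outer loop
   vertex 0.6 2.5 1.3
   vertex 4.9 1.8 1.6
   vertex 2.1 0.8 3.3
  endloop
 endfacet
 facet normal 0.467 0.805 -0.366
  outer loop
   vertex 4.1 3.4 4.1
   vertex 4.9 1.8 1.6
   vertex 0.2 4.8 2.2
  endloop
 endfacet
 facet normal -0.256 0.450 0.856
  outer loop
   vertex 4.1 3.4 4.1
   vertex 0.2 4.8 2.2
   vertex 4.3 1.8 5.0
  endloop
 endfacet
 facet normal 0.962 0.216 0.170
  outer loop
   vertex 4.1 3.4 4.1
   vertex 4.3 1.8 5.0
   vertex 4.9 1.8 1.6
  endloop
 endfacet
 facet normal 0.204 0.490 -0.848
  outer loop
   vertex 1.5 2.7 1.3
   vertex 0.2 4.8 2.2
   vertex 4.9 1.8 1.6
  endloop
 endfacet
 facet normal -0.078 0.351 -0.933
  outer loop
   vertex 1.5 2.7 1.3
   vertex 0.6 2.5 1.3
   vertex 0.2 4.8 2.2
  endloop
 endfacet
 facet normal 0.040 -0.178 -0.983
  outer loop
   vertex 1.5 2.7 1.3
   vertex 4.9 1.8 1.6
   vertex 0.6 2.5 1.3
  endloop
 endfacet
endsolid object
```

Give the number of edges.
15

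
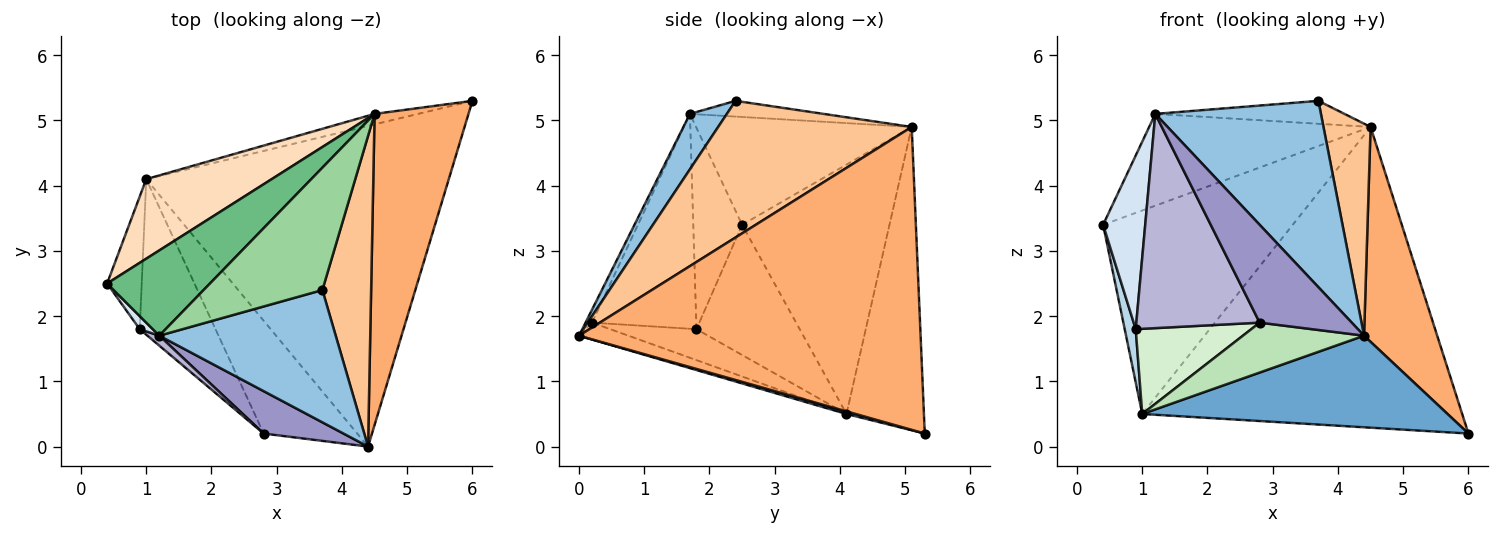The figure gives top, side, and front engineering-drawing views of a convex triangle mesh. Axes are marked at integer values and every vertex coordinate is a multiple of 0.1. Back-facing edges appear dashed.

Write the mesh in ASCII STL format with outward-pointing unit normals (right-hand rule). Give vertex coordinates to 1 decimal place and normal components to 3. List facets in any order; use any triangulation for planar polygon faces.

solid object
 facet normal 0.008 -0.275 -0.962
  outer loop
   vertex 1.0 4.1 0.5
   vertex 6.0 5.3 0.2
   vertex 4.4 0.0 1.7
  endloop
 endfacet
 facet normal 0.179 -0.802 0.570
  outer loop
   vertex 1.2 1.7 5.1
   vertex 4.4 0.0 1.7
   vertex 3.7 2.4 5.3
  endloop
 endfacet
 facet normal -0.961 -0.103 -0.256
  outer loop
   vertex 0.9 1.8 1.8
   vertex 0.4 2.5 3.4
   vertex 1.0 4.1 0.5
  endloop
 endfacet
 facet normal -0.756 -0.652 0.049
  outer loop
   vertex 0.9 1.8 1.8
   vertex 1.2 1.7 5.1
   vertex 0.4 2.5 3.4
  endloop
 endfacet
 facet normal -0.235 0.971 -0.034
  outer loop
   vertex 4.5 5.1 4.9
   vertex 6.0 5.3 0.2
   vertex 1.0 4.1 0.5
  endloop
 endfacet
 facet normal 0.936 -0.200 0.290
  outer loop
   vertex 4.5 5.1 4.9
   vertex 4.4 0.0 1.7
   vertex 6.0 5.3 0.2
  endloop
 endfacet
 facet normal 0.918 -0.223 0.328
  outer loop
   vertex 4.5 5.1 4.9
   vertex 3.7 2.4 5.3
   vertex 4.4 0.0 1.7
  endloop
 endfacet
 facet normal -0.586 0.754 0.295
  outer loop
   vertex 4.5 5.1 4.9
   vertex 1.0 4.1 0.5
   vertex 0.4 2.5 3.4
  endloop
 endfacet
 facet normal -0.581 0.596 0.554
  outer loop
   vertex 4.5 5.1 4.9
   vertex 0.4 2.5 3.4
   vertex 1.2 1.7 5.1
  endloop
 endfacet
 facet normal -0.129 0.183 0.975
  outer loop
   vertex 4.5 5.1 4.9
   vertex 1.2 1.7 5.1
   vertex 3.7 2.4 5.3
  endloop
 endfacet
 facet normal -0.163 -0.399 -0.902
  outer loop
   vertex 2.8 0.2 1.9
   vertex 1.0 4.1 0.5
   vertex 4.4 0.0 1.7
  endloop
 endfacet
 facet normal -0.337 -0.452 -0.826
  outer loop
   vertex 2.8 0.2 1.9
   vertex 0.9 1.8 1.8
   vertex 1.0 4.1 0.5
  endloop
 endfacet
 facet normal -0.065 -0.916 0.397
  outer loop
   vertex 2.8 0.2 1.9
   vertex 4.4 0.0 1.7
   vertex 1.2 1.7 5.1
  endloop
 endfacet
 facet normal -0.645 -0.764 0.035
  outer loop
   vertex 2.8 0.2 1.9
   vertex 1.2 1.7 5.1
   vertex 0.9 1.8 1.8
  endloop
 endfacet
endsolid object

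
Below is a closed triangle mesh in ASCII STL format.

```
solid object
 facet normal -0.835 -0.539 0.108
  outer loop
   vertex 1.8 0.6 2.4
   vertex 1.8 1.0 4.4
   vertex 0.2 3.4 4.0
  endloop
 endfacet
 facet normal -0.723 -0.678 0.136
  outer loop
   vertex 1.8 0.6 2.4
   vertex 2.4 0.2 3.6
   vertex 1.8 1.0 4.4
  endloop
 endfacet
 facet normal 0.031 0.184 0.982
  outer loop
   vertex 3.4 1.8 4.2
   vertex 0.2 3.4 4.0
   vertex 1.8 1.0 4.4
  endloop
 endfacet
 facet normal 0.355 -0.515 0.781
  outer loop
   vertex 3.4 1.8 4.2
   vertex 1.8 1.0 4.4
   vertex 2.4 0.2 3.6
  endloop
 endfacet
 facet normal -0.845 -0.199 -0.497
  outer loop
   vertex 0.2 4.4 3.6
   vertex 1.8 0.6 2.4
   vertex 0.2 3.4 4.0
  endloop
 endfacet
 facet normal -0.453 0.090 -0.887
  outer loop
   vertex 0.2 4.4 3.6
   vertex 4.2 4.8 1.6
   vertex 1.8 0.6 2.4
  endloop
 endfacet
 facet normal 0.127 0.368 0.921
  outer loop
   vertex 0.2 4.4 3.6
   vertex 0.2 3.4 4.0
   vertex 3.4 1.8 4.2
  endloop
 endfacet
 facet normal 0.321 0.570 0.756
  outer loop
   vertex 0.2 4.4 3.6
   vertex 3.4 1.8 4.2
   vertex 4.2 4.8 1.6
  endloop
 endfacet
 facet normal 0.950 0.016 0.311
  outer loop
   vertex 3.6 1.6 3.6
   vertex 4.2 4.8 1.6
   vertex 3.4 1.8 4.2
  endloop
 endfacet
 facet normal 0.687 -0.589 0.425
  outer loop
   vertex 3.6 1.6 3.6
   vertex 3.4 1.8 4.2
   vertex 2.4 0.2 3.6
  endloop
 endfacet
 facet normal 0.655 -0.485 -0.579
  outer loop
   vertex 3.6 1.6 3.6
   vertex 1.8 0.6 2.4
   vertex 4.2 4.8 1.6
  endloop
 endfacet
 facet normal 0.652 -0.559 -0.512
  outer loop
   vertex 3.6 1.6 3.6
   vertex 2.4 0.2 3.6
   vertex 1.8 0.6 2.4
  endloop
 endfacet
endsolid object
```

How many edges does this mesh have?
18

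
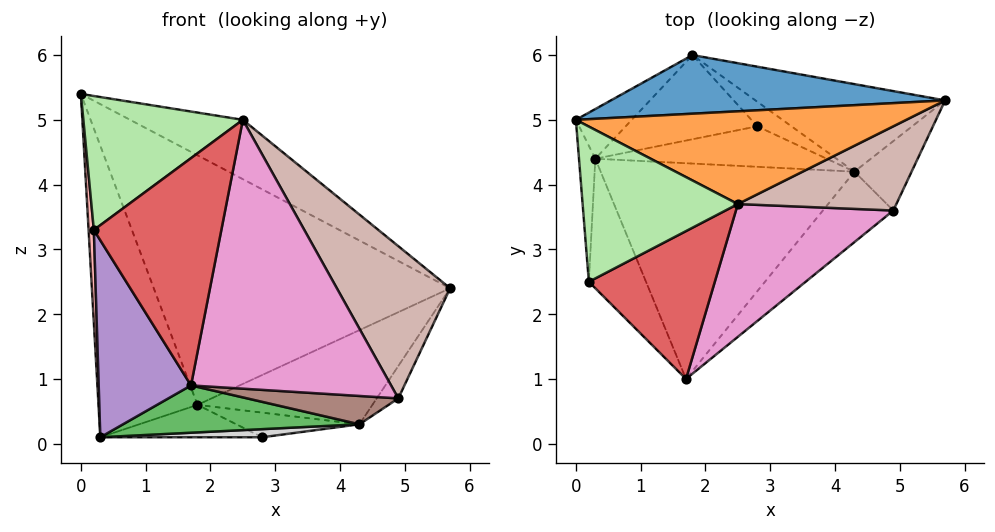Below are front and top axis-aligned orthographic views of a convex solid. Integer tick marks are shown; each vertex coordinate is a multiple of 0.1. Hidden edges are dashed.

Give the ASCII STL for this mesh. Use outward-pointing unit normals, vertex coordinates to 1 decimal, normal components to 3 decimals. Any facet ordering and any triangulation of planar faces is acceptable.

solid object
 facet normal 0.069 0.971 0.228
  outer loop
   vertex 1.8 6.0 0.6
   vertex 0.0 5.0 5.4
   vertex 5.7 5.3 2.4
  endloop
 endfacet
 facet normal -0.706 0.699 -0.119
  outer loop
   vertex 0.3 4.4 0.1
   vertex 0.0 5.0 5.4
   vertex 1.8 6.0 0.6
  endloop
 endfacet
 facet normal 0.383 0.498 0.778
  outer loop
   vertex 2.5 3.7 5.0
   vertex 5.7 5.3 2.4
   vertex 0.0 5.0 5.4
  endloop
 endfacet
 facet normal 0.407 0.669 -0.622
  outer loop
   vertex 4.3 4.2 0.3
   vertex 1.8 6.0 0.6
   vertex 5.7 5.3 2.4
  endloop
 endfacet
 facet normal 0.038 -0.214 -0.976
  outer loop
   vertex 4.3 4.2 0.3
   vertex 1.7 1.0 0.9
   vertex 0.3 4.4 0.1
  endloop
 endfacet
 facet normal -0.214 -0.638 0.740
  outer loop
   vertex 0.2 2.5 3.3
   vertex 2.5 3.7 5.0
   vertex 0.0 5.0 5.4
  endloop
 endfacet
 facet normal 0.034 -0.838 0.545
  outer loop
   vertex 0.2 2.5 3.3
   vertex 1.7 1.0 0.9
   vertex 2.5 3.7 5.0
  endloop
 endfacet
 facet normal -0.998 -0.036 -0.052
  outer loop
   vertex 0.2 2.5 3.3
   vertex 0.0 5.0 5.4
   vertex 0.3 4.4 0.1
  endloop
 endfacet
 facet normal -0.864 -0.421 -0.277
  outer loop
   vertex 0.2 2.5 3.3
   vertex 0.3 4.4 0.1
   vertex 1.7 1.0 0.9
  endloop
 endfacet
 facet normal 0.716 0.295 -0.632
  outer loop
   vertex 4.9 3.6 0.7
   vertex 4.3 4.2 0.3
   vertex 5.7 5.3 2.4
  endloop
 endfacet
 facet normal 0.238 -0.362 -0.901
  outer loop
   vertex 4.9 3.6 0.7
   vertex 1.7 1.0 0.9
   vertex 4.3 4.2 0.3
  endloop
 endfacet
 facet normal 0.639 -0.673 0.372
  outer loop
   vertex 4.9 3.6 0.7
   vertex 5.7 5.3 2.4
   vertex 2.5 3.7 5.0
  endloop
 endfacet
 facet normal 0.603 -0.715 0.353
  outer loop
   vertex 4.9 3.6 0.7
   vertex 2.5 3.7 5.0
   vertex 1.7 1.0 0.9
  endloop
 endfacet
 facet normal -0.072 0.358 -0.931
  outer loop
   vertex 2.8 4.9 0.1
   vertex 0.3 4.4 0.1
   vertex 1.8 6.0 0.6
  endloop
 endfacet
 facet normal 0.391 0.651 -0.651
  outer loop
   vertex 2.8 4.9 0.1
   vertex 1.8 6.0 0.6
   vertex 4.3 4.2 0.3
  endloop
 endfacet
 facet normal 0.039 -0.196 -0.980
  outer loop
   vertex 2.8 4.9 0.1
   vertex 4.3 4.2 0.3
   vertex 0.3 4.4 0.1
  endloop
 endfacet
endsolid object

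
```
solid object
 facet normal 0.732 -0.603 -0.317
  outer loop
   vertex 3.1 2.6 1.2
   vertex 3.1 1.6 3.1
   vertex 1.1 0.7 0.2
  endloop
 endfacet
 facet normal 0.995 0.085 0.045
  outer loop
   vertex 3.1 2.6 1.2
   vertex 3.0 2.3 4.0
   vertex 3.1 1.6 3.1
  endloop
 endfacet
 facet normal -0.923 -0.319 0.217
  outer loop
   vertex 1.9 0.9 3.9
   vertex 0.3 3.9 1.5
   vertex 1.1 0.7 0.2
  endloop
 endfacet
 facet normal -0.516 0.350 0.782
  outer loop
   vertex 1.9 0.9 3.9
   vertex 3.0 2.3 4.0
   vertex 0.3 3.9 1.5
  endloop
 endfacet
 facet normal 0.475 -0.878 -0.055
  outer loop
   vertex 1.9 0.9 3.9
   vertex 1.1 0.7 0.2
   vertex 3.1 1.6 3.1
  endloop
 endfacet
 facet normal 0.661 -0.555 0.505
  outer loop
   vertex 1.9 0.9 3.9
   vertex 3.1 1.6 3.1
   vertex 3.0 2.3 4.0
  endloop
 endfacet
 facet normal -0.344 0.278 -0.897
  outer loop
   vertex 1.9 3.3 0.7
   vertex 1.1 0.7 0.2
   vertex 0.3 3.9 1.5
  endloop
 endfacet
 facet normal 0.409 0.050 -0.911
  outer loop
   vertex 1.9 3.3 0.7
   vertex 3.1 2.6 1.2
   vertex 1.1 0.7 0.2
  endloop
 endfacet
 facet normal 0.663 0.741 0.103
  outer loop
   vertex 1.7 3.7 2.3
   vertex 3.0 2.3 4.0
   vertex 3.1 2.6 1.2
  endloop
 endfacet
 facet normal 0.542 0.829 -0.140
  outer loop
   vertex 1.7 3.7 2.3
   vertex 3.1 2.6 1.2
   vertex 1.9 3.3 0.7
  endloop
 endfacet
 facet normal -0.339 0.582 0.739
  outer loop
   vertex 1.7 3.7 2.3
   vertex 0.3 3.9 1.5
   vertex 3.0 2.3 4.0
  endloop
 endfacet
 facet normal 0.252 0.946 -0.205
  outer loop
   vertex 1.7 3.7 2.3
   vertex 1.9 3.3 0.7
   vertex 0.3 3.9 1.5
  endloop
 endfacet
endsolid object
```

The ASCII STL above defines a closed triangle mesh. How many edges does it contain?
18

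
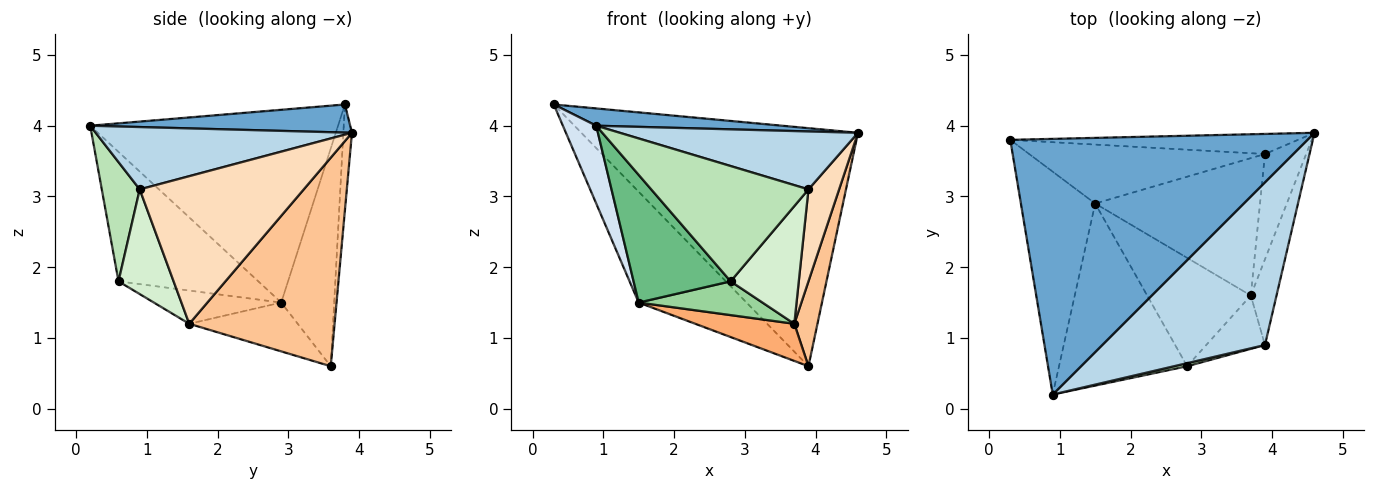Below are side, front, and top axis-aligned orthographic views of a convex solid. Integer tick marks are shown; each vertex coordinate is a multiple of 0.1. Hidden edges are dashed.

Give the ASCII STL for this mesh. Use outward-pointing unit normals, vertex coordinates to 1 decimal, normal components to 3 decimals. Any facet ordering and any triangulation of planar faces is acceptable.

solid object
 facet normal 0.094 -0.067 0.993
  outer loop
   vertex 0.9 0.2 4.0
   vertex 4.6 3.9 3.9
   vertex 0.3 3.8 4.3
  endloop
 endfacet
 facet normal -0.031 0.996 -0.084
  outer loop
   vertex 3.9 3.6 0.6
   vertex 0.3 3.8 4.3
   vertex 4.6 3.9 3.9
  endloop
 endfacet
 facet normal 0.339 -0.316 0.886
  outer loop
   vertex 3.9 0.9 3.1
   vertex 4.6 3.9 3.9
   vertex 0.9 0.2 4.0
  endloop
 endfacet
 facet normal -0.926 -0.125 -0.357
  outer loop
   vertex 1.5 2.9 1.5
   vertex 0.9 0.2 4.0
   vertex 0.3 3.8 4.3
  endloop
 endfacet
 facet normal -0.398 0.810 -0.431
  outer loop
   vertex 1.5 2.9 1.5
   vertex 0.3 3.8 4.3
   vertex 3.9 3.6 0.6
  endloop
 endfacet
 facet normal -0.275 -0.251 -0.928
  outer loop
   vertex 3.7 1.6 1.2
   vertex 1.5 2.9 1.5
   vertex 3.9 3.6 0.6
  endloop
 endfacet
 facet normal 0.969 -0.154 -0.192
  outer loop
   vertex 3.7 1.6 1.2
   vertex 3.9 3.6 0.6
   vertex 4.6 3.9 3.9
  endloop
 endfacet
 facet normal 0.969 -0.181 -0.169
  outer loop
   vertex 3.7 1.6 1.2
   vertex 4.6 3.9 3.9
   vertex 3.9 0.9 3.1
  endloop
 endfacet
 facet normal -0.637 -0.443 -0.631
  outer loop
   vertex 2.8 0.6 1.8
   vertex 0.9 0.2 4.0
   vertex 1.5 2.9 1.5
  endloop
 endfacet
 facet normal -0.293 -0.284 -0.913
  outer loop
   vertex 2.8 0.6 1.8
   vertex 1.5 2.9 1.5
   vertex 3.7 1.6 1.2
  endloop
 endfacet
 facet normal 0.234 -0.972 0.026
  outer loop
   vertex 2.8 0.6 1.8
   vertex 3.9 0.9 3.1
   vertex 0.9 0.2 4.0
  endloop
 endfacet
 facet normal 0.593 -0.733 -0.333
  outer loop
   vertex 2.8 0.6 1.8
   vertex 3.7 1.6 1.2
   vertex 3.9 0.9 3.1
  endloop
 endfacet
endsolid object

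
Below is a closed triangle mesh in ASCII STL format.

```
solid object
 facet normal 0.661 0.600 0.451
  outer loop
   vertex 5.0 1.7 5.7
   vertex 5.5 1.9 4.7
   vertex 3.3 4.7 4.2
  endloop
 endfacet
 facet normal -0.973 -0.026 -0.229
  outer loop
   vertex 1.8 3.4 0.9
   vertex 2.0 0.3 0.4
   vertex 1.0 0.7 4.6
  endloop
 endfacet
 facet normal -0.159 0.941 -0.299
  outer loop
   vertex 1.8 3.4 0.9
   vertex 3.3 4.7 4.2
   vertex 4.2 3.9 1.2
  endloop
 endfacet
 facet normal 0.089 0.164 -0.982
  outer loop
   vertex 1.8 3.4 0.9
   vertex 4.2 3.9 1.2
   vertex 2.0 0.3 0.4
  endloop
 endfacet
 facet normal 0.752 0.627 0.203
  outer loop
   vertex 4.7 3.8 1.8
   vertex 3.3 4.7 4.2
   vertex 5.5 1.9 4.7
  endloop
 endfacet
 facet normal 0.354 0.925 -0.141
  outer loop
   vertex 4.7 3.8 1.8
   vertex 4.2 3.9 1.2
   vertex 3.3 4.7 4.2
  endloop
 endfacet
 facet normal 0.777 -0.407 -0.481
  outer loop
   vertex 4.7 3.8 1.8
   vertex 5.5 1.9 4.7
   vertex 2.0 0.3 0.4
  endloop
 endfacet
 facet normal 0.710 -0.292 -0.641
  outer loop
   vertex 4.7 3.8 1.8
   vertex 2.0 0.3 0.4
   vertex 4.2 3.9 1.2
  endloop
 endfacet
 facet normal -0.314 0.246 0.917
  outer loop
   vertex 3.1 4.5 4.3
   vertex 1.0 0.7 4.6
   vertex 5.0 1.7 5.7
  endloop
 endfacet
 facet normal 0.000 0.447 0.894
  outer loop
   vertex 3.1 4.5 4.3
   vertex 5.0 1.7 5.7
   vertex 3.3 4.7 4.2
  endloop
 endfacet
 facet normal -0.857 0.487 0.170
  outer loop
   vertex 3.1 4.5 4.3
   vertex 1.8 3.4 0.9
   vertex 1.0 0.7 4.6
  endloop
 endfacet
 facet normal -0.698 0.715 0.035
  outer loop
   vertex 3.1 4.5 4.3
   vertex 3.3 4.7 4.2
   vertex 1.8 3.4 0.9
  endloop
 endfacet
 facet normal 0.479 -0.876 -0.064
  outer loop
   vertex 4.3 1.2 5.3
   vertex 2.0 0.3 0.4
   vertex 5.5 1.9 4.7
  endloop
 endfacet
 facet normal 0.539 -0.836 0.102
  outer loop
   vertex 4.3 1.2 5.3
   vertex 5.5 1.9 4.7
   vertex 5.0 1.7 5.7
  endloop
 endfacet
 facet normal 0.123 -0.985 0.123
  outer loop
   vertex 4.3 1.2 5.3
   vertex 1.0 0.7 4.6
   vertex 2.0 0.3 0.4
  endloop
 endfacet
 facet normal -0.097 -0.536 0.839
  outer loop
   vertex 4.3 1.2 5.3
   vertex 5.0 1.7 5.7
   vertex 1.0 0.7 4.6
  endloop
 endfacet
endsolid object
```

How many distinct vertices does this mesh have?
10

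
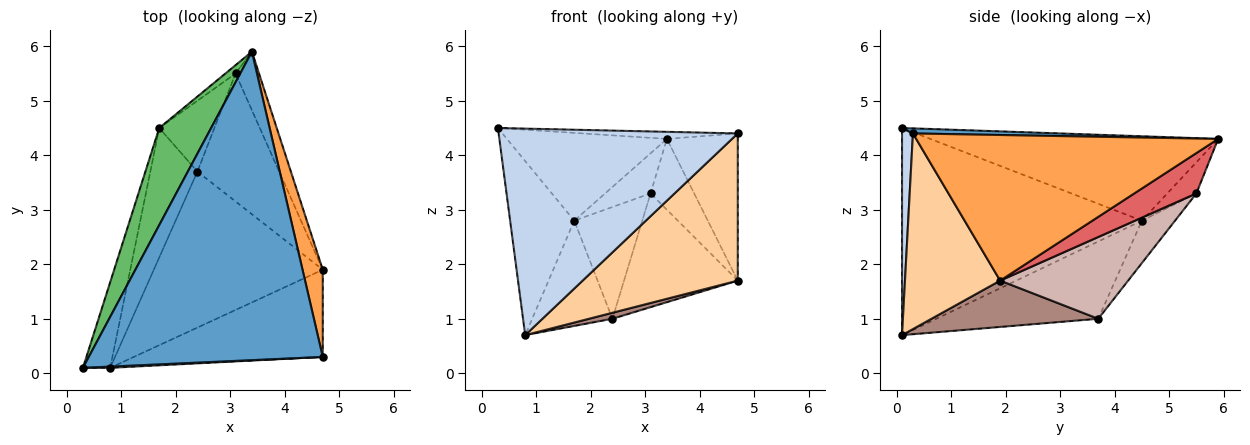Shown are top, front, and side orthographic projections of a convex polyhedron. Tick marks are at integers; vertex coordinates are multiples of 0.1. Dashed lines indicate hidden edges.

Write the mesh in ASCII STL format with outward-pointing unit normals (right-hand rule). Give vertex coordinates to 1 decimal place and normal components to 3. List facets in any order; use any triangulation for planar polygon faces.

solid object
 facet normal 0.022 0.023 1.000
  outer loop
   vertex 3.4 5.9 4.3
   vertex 0.3 0.1 4.5
   vertex 4.7 0.3 4.4
  endloop
 endfacet
 facet normal 0.046 -0.999 0.006
  outer loop
   vertex 0.8 0.1 0.7
   vertex 4.7 0.3 4.4
   vertex 0.3 0.1 4.5
  endloop
 endfacet
 facet normal 0.965 0.226 0.134
  outer loop
   vertex 4.7 1.9 1.7
   vertex 3.4 5.9 4.3
   vertex 4.7 0.3 4.4
  endloop
 endfacet
 facet normal 0.467 -0.761 -0.451
  outer loop
   vertex 4.7 1.9 1.7
   vertex 4.7 0.3 4.4
   vertex 0.8 0.1 0.7
  endloop
 endfacet
 facet normal -0.770 0.428 0.473
  outer loop
   vertex 1.7 4.5 2.8
   vertex 0.3 0.1 4.5
   vertex 3.4 5.9 4.3
  endloop
 endfacet
 facet normal -0.958 0.256 -0.126
  outer loop
   vertex 1.7 4.5 2.8
   vertex 0.8 0.1 0.7
   vertex 0.3 0.1 4.5
  endloop
 endfacet
 facet normal 0.739 0.519 -0.429
  outer loop
   vertex 3.1 5.5 3.3
   vertex 3.4 5.9 4.3
   vertex 4.7 1.9 1.7
  endloop
 endfacet
 facet normal -0.531 0.830 -0.173
  outer loop
   vertex 3.1 5.5 3.3
   vertex 1.7 4.5 2.8
   vertex 3.4 5.9 4.3
  endloop
 endfacet
 facet normal -0.787 0.390 -0.479
  outer loop
   vertex 2.4 3.7 1.0
   vertex 0.8 0.1 0.7
   vertex 1.7 4.5 2.8
  endloop
 endfacet
 facet normal -0.381 0.781 -0.495
  outer loop
   vertex 2.4 3.7 1.0
   vertex 1.7 4.5 2.8
   vertex 3.1 5.5 3.3
  endloop
 endfacet
 facet normal 0.264 -0.037 -0.964
  outer loop
   vertex 2.4 3.7 1.0
   vertex 4.7 1.9 1.7
   vertex 0.8 0.1 0.7
  endloop
 endfacet
 facet normal 0.599 0.532 -0.599
  outer loop
   vertex 2.4 3.7 1.0
   vertex 3.1 5.5 3.3
   vertex 4.7 1.9 1.7
  endloop
 endfacet
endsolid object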